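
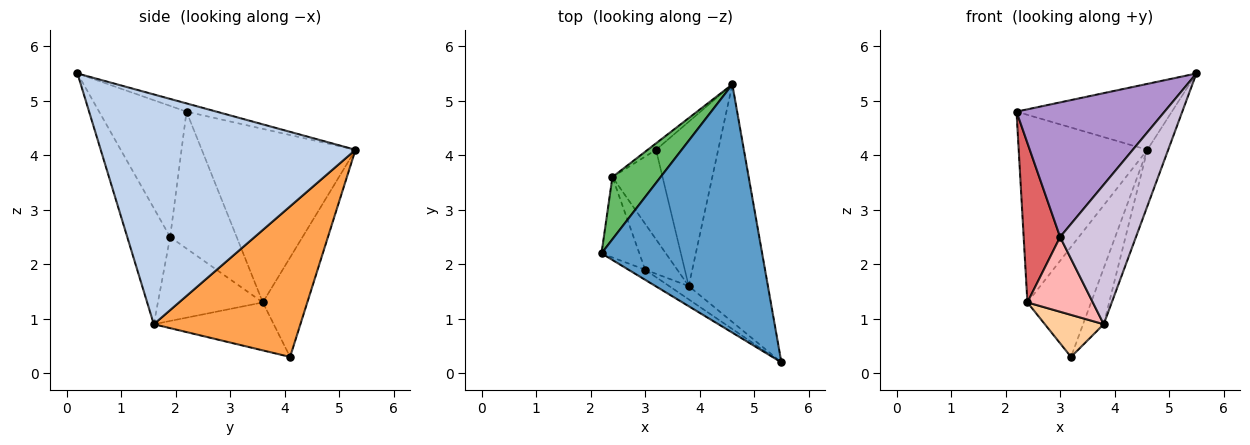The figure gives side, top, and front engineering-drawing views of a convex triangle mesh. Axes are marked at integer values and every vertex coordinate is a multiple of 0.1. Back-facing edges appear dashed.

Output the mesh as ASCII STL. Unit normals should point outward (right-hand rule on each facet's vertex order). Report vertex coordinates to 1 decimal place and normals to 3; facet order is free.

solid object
 facet normal -0.049 0.256 0.965
  outer loop
   vertex 4.6 5.3 4.1
   vertex 2.2 2.2 4.8
   vertex 5.5 0.2 5.5
  endloop
 endfacet
 facet normal 0.943 0.077 -0.325
  outer loop
   vertex 3.8 1.6 0.9
   vertex 4.6 5.3 4.1
   vertex 5.5 0.2 5.5
  endloop
 endfacet
 facet normal 0.917 0.129 -0.378
  outer loop
   vertex 3.8 1.6 0.9
   vertex 3.2 4.1 0.3
   vertex 4.6 5.3 4.1
  endloop
 endfacet
 facet normal -0.655 -0.321 -0.684
  outer loop
   vertex 2.4 3.6 1.3
   vertex 3.2 4.1 0.3
   vertex 3.8 1.6 0.9
  endloop
 endfacet
 facet normal -0.750 0.628 0.208
  outer loop
   vertex 2.4 3.6 1.3
   vertex 2.2 2.2 4.8
   vertex 4.6 5.3 4.1
  endloop
 endfacet
 facet normal -0.572 0.819 -0.048
  outer loop
   vertex 2.4 3.6 1.3
   vertex 4.6 5.3 4.1
   vertex 3.2 4.1 0.3
  endloop
 endfacet
 facet normal -0.852 -0.467 -0.236
  outer loop
   vertex 3.0 1.9 2.5
   vertex 2.2 2.2 4.8
   vertex 2.4 3.6 1.3
  endloop
 endfacet
 facet normal -0.807 -0.503 -0.309
  outer loop
   vertex 3.0 1.9 2.5
   vertex 2.4 3.6 1.3
   vertex 3.8 1.6 0.9
  endloop
 endfacet
 facet normal -0.507 -0.859 -0.064
  outer loop
   vertex 3.0 1.9 2.5
   vertex 5.5 0.2 5.5
   vertex 2.2 2.2 4.8
  endloop
 endfacet
 facet normal -0.491 -0.867 -0.083
  outer loop
   vertex 3.0 1.9 2.5
   vertex 3.8 1.6 0.9
   vertex 5.5 0.2 5.5
  endloop
 endfacet
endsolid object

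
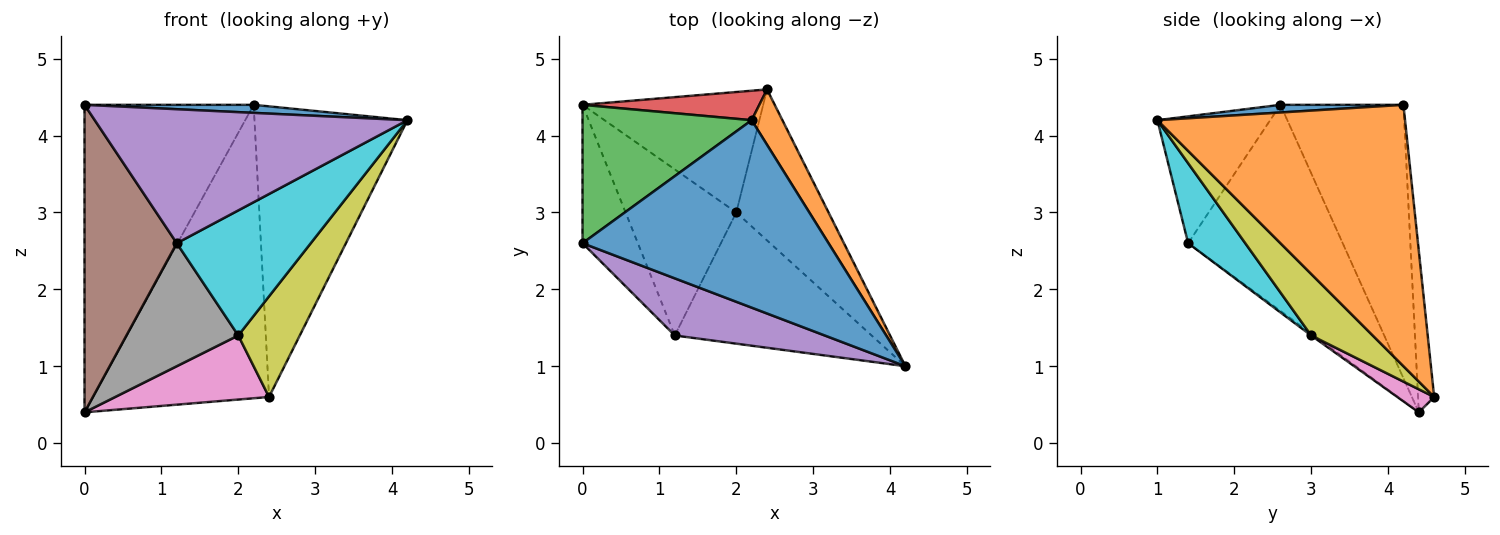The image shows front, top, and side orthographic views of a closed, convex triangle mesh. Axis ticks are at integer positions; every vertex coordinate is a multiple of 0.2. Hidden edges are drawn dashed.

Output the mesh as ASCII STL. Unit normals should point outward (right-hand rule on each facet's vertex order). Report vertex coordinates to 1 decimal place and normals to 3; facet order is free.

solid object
 facet normal 0.031 -0.043 0.999
  outer loop
   vertex 2.2 4.2 4.4
   vertex 0.0 2.6 4.4
   vertex 4.2 1.0 4.2
  endloop
 endfacet
 facet normal 0.847 0.523 0.100
  outer loop
   vertex 2.2 4.2 4.4
   vertex 4.2 1.0 4.2
   vertex 2.4 4.6 0.6
  endloop
 endfacet
 facet normal -0.553 0.760 0.342
  outer loop
   vertex 2.2 4.2 4.4
   vertex 0.0 4.4 0.4
   vertex 0.0 2.6 4.4
  endloop
 endfacet
 facet normal -0.091 0.991 0.100
  outer loop
   vertex 2.2 4.2 4.4
   vertex 2.4 4.6 0.6
   vertex 0.0 4.4 0.4
  endloop
 endfacet
 facet normal -0.315 -0.873 0.372
  outer loop
   vertex 1.2 1.4 2.6
   vertex 4.2 1.0 4.2
   vertex 0.0 2.6 4.4
  endloop
 endfacet
 facet normal -0.837 -0.499 -0.225
  outer loop
   vertex 1.2 1.4 2.6
   vertex 0.0 2.6 4.4
   vertex 0.0 4.4 0.4
  endloop
 endfacet
 facet normal 0.112 -0.467 -0.877
  outer loop
   vertex 2.0 3.0 1.4
   vertex 0.0 4.4 0.4
   vertex 2.4 4.6 0.6
  endloop
 endfacet
 facet normal -0.015 -0.595 -0.803
  outer loop
   vertex 2.0 3.0 1.4
   vertex 1.2 1.4 2.6
   vertex 0.0 4.4 0.4
  endloop
 endfacet
 facet normal 0.485 -0.485 -0.728
  outer loop
   vertex 2.0 3.0 1.4
   vertex 2.4 4.6 0.6
   vertex 4.2 1.0 4.2
  endloop
 endfacet
 facet normal 0.282 -0.662 -0.694
  outer loop
   vertex 2.0 3.0 1.4
   vertex 4.2 1.0 4.2
   vertex 1.2 1.4 2.6
  endloop
 endfacet
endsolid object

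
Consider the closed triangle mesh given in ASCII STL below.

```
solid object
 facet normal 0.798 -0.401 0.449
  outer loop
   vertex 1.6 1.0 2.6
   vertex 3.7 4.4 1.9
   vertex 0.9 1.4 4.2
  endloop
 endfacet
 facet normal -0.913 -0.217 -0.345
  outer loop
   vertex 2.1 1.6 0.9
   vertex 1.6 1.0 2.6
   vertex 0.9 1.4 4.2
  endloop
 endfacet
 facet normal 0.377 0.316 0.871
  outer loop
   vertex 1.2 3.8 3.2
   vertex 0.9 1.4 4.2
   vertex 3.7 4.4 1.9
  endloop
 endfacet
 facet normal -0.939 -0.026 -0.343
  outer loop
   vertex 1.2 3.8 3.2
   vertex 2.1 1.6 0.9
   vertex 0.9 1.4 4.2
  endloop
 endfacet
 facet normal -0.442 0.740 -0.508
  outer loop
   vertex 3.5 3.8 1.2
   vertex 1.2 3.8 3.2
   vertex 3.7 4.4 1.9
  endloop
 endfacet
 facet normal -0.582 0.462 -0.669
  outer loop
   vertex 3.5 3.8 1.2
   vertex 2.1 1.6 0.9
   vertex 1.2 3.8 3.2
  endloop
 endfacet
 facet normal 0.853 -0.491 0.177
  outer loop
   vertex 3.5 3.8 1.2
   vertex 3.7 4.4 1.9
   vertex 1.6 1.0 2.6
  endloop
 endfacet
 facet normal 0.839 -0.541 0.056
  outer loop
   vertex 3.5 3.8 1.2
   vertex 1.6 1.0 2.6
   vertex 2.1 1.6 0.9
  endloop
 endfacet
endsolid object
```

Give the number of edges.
12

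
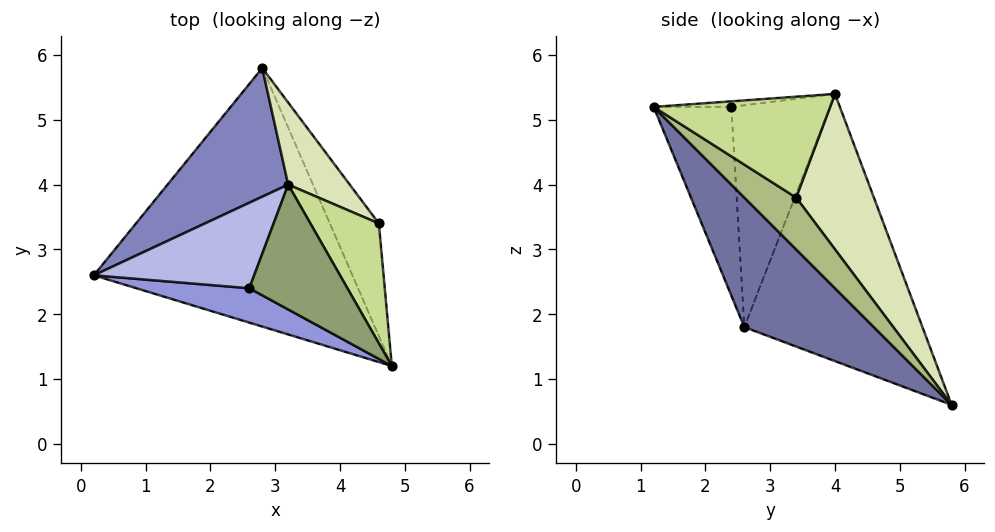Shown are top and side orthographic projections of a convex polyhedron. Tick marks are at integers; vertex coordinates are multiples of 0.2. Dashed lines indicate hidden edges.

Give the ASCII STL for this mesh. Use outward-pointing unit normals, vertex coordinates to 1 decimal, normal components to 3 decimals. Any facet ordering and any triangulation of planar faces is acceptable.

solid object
 facet normal 0.367 -0.573 -0.733
  outer loop
   vertex 2.8 5.8 0.6
   vertex 4.8 1.2 5.2
   vertex 0.2 2.6 1.8
  endloop
 endfacet
 facet normal -0.679 0.667 0.307
  outer loop
   vertex 3.2 4.0 5.4
   vertex 2.8 5.8 0.6
   vertex 0.2 2.6 1.8
  endloop
 endfacet
 facet normal -0.460 -0.844 0.275
  outer loop
   vertex 2.6 2.4 5.2
   vertex 0.2 2.6 1.8
   vertex 4.8 1.2 5.2
  endloop
 endfacet
 facet normal -0.790 0.225 0.571
  outer loop
   vertex 2.6 2.4 5.2
   vertex 3.2 4.0 5.4
   vertex 0.2 2.6 1.8
  endloop
 endfacet
 facet normal -0.056 -0.103 0.993
  outer loop
   vertex 2.6 2.4 5.2
   vertex 4.8 1.2 5.2
   vertex 3.2 4.0 5.4
  endloop
 endfacet
 facet normal 0.681 -0.348 -0.644
  outer loop
   vertex 4.6 3.4 3.8
   vertex 4.8 1.2 5.2
   vertex 2.8 5.8 0.6
  endloop
 endfacet
 facet normal 0.759 0.397 0.516
  outer loop
   vertex 4.6 3.4 3.8
   vertex 3.2 4.0 5.4
   vertex 4.8 1.2 5.2
  endloop
 endfacet
 facet normal 0.599 0.765 0.237
  outer loop
   vertex 4.6 3.4 3.8
   vertex 2.8 5.8 0.6
   vertex 3.2 4.0 5.4
  endloop
 endfacet
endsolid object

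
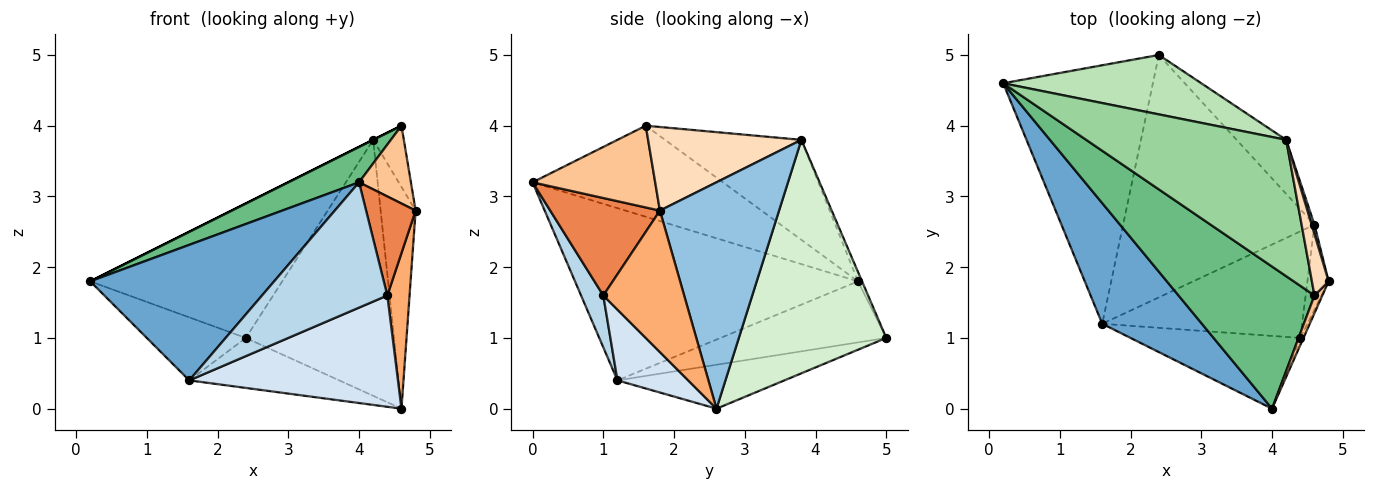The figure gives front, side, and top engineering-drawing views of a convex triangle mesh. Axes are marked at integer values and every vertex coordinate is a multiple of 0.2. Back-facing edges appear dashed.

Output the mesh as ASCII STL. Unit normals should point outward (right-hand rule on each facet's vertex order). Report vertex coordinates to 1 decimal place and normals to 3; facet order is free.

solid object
 facet normal -0.754 -0.490 0.436
  outer loop
   vertex 1.6 1.2 0.4
   vertex 4.0 0.0 3.2
   vertex 0.2 4.6 1.8
  endloop
 endfacet
 facet normal 0.959 0.282 0.012
  outer loop
   vertex 4.2 3.8 3.8
   vertex 4.8 1.8 2.8
   vertex 4.6 2.6 0.0
  endloop
 endfacet
 facet normal 0.152 -0.855 -0.496
  outer loop
   vertex 4.4 1.0 1.6
   vertex 4.0 0.0 3.2
   vertex 1.6 1.2 0.4
  endloop
 endfacet
 facet normal 0.238 -0.702 -0.672
  outer loop
   vertex 4.4 1.0 1.6
   vertex 1.6 1.2 0.4
   vertex 4.6 2.6 0.0
  endloop
 endfacet
 facet normal 0.911 -0.411 -0.029
  outer loop
   vertex 4.4 1.0 1.6
   vertex 4.8 1.8 2.8
   vertex 4.0 0.0 3.2
  endloop
 endfacet
 facet normal 0.954 -0.262 -0.143
  outer loop
   vertex 4.4 1.0 1.6
   vertex 4.6 2.6 0.0
   vertex 4.8 1.8 2.8
  endloop
 endfacet
 facet normal 0.917 -0.388 0.088
  outer loop
   vertex 4.6 1.6 4.0
   vertex 4.0 0.0 3.2
   vertex 4.8 1.8 2.8
  endloop
 endfacet
 facet normal 0.962 0.192 0.192
  outer loop
   vertex 4.6 1.6 4.0
   vertex 4.8 1.8 2.8
   vertex 4.2 3.8 3.8
  endloop
 endfacet
 facet normal -0.545 -0.202 0.814
  outer loop
   vertex 4.6 1.6 4.0
   vertex 0.2 4.6 1.8
   vertex 4.0 0.0 3.2
  endloop
 endfacet
 facet normal -0.447 0.000 0.894
  outer loop
   vertex 4.6 1.6 4.0
   vertex 4.2 3.8 3.8
   vertex 0.2 4.6 1.8
  endloop
 endfacet
 facet normal -0.019 0.914 0.404
  outer loop
   vertex 2.4 5.0 1.0
   vertex 0.2 4.6 1.8
   vertex 4.2 3.8 3.8
  endloop
 endfacet
 facet normal 0.698 0.701 -0.148
  outer loop
   vertex 2.4 5.0 1.0
   vertex 4.2 3.8 3.8
   vertex 4.6 2.6 0.0
  endloop
 endfacet
 facet normal -0.368 0.220 -0.903
  outer loop
   vertex 2.4 5.0 1.0
   vertex 1.6 1.2 0.4
   vertex 0.2 4.6 1.8
  endloop
 endfacet
 facet normal -0.219 0.197 -0.956
  outer loop
   vertex 2.4 5.0 1.0
   vertex 4.6 2.6 0.0
   vertex 1.6 1.2 0.4
  endloop
 endfacet
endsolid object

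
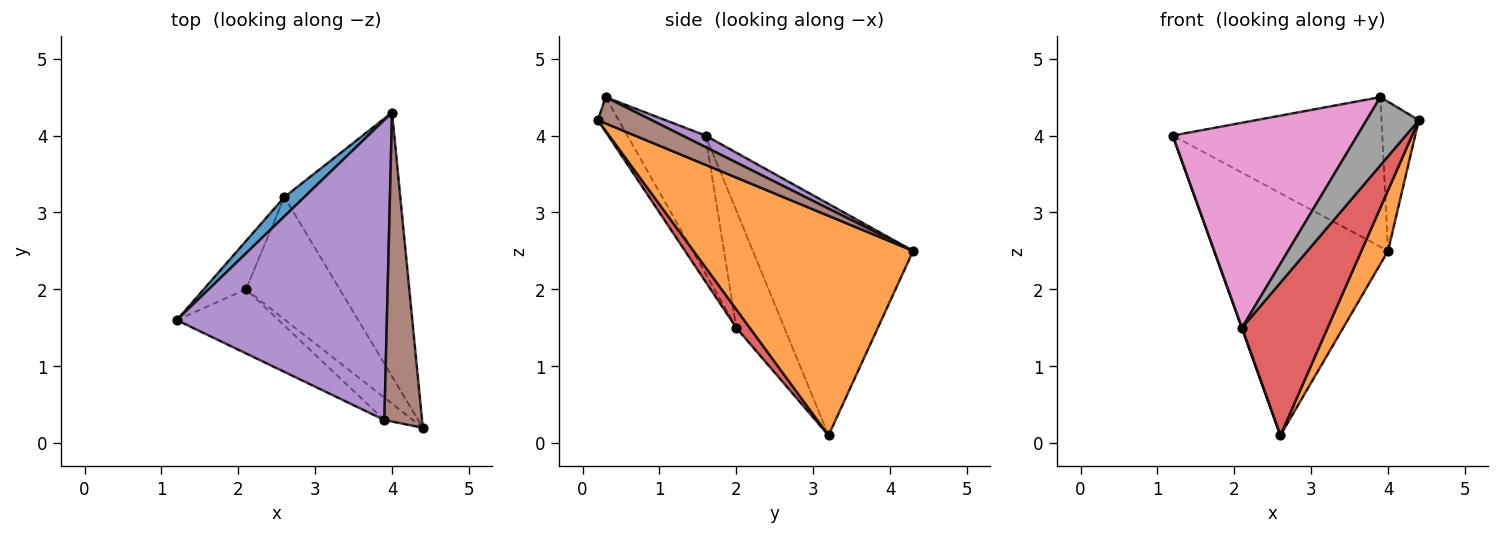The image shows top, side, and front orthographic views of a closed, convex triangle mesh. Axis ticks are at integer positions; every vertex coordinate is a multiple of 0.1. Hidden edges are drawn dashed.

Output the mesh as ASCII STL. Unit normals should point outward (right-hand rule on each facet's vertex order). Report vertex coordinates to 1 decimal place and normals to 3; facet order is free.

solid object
 facet normal -0.677 0.734 0.058
  outer loop
   vertex 2.6 3.2 0.1
   vertex 1.2 1.6 4.0
   vertex 4.0 4.3 2.5
  endloop
 endfacet
 facet normal 0.879 -0.107 -0.464
  outer loop
   vertex 2.6 3.2 0.1
   vertex 4.0 4.3 2.5
   vertex 4.4 0.2 4.2
  endloop
 endfacet
 facet normal -0.941 -0.004 -0.339
  outer loop
   vertex 2.1 2.0 1.5
   vertex 1.2 1.6 4.0
   vertex 2.6 3.2 0.1
  endloop
 endfacet
 facet normal 0.122 -0.775 -0.620
  outer loop
   vertex 2.1 2.0 1.5
   vertex 2.6 3.2 0.1
   vertex 4.4 0.2 4.2
  endloop
 endfacet
 facet normal 0.049 0.446 0.894
  outer loop
   vertex 3.9 0.3 4.5
   vertex 4.0 4.3 2.5
   vertex 1.2 1.6 4.0
  endloop
 endfacet
 facet normal 0.531 0.368 0.763
  outer loop
   vertex 3.9 0.3 4.5
   vertex 4.4 0.2 4.2
   vertex 4.0 4.3 2.5
  endloop
 endfacet
 facet normal -0.375 -0.885 -0.277
  outer loop
   vertex 3.9 0.3 4.5
   vertex 1.2 1.6 4.0
   vertex 2.1 2.0 1.5
  endloop
 endfacet
 facet normal -0.353 -0.889 -0.292
  outer loop
   vertex 3.9 0.3 4.5
   vertex 2.1 2.0 1.5
   vertex 4.4 0.2 4.2
  endloop
 endfacet
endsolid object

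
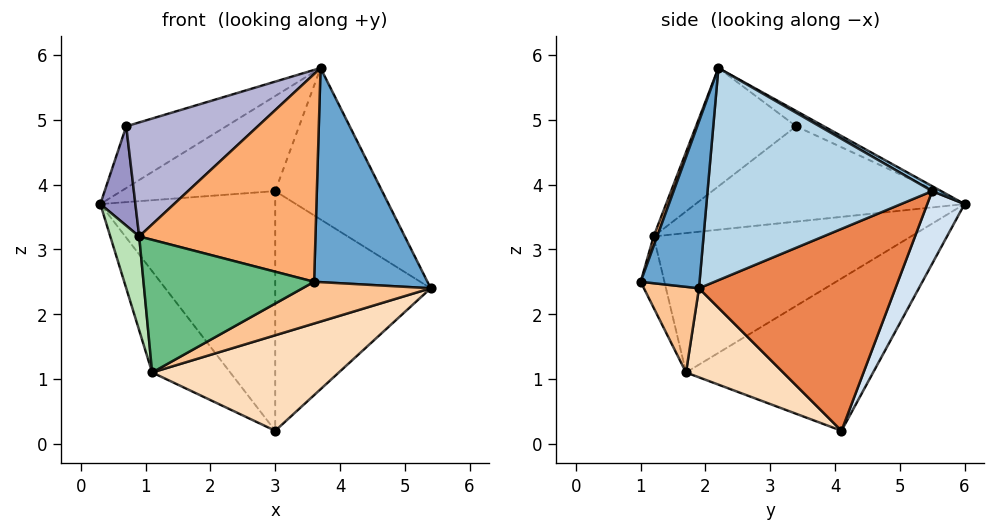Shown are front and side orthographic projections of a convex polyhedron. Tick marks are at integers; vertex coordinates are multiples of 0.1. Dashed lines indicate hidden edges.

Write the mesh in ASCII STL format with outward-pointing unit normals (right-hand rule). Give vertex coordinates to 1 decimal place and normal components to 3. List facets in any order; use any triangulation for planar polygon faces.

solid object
 facet normal 0.440 -0.848 0.295
  outer loop
   vertex 3.7 2.2 5.8
   vertex 3.6 1.0 2.5
   vertex 5.4 1.9 2.4
  endloop
 endfacet
 facet normal 0.029 0.503 0.864
  outer loop
   vertex 3.0 5.5 3.9
   vertex 0.3 6.0 3.7
   vertex 3.7 2.2 5.8
  endloop
 endfacet
 facet normal 0.834 0.397 0.382
  outer loop
   vertex 3.0 5.5 3.9
   vertex 3.7 2.2 5.8
   vertex 5.4 1.9 2.4
  endloop
 endfacet
 facet normal 0.196 0.917 -0.347
  outer loop
   vertex 3.0 5.5 3.9
   vertex 3.0 4.1 0.2
   vertex 0.3 6.0 3.7
  endloop
 endfacet
 facet normal 0.763 0.604 -0.229
  outer loop
   vertex 3.0 5.5 3.9
   vertex 5.4 1.9 2.4
   vertex 3.0 4.1 0.2
  endloop
 endfacet
 facet normal 0.019 -0.940 0.341
  outer loop
   vertex 0.9 1.2 3.2
   vertex 3.6 1.0 2.5
   vertex 3.7 2.2 5.8
  endloop
 endfacet
 facet normal 0.257 -0.599 -0.759
  outer loop
   vertex 1.1 1.7 1.1
   vertex 5.4 1.9 2.4
   vertex 3.6 1.0 2.5
  endloop
 endfacet
 facet normal 0.270 -0.518 -0.812
  outer loop
   vertex 1.1 1.7 1.1
   vertex 3.0 4.1 0.2
   vertex 5.4 1.9 2.4
  endloop
 endfacet
 facet normal -0.134 -0.961 -0.242
  outer loop
   vertex 1.1 1.7 1.1
   vertex 3.6 1.0 2.5
   vertex 0.9 1.2 3.2
  endloop
 endfacet
 facet normal -0.679 0.283 -0.677
  outer loop
   vertex 1.1 1.7 1.1
   vertex 0.3 6.0 3.7
   vertex 3.0 4.1 0.2
  endloop
 endfacet
 facet normal -0.987 -0.111 -0.120
  outer loop
   vertex 1.1 1.7 1.1
   vertex 0.9 1.2 3.2
   vertex 0.3 6.0 3.7
  endloop
 endfacet
 facet normal -0.112 0.402 0.909
  outer loop
   vertex 0.7 3.4 4.9
   vertex 3.7 2.2 5.8
   vertex 0.3 6.0 3.7
  endloop
 endfacet
 facet normal -0.990 -0.129 0.050
  outer loop
   vertex 0.7 3.4 4.9
   vertex 0.3 6.0 3.7
   vertex 0.9 1.2 3.2
  endloop
 endfacet
 facet normal -0.437 -0.574 0.692
  outer loop
   vertex 0.7 3.4 4.9
   vertex 0.9 1.2 3.2
   vertex 3.7 2.2 5.8
  endloop
 endfacet
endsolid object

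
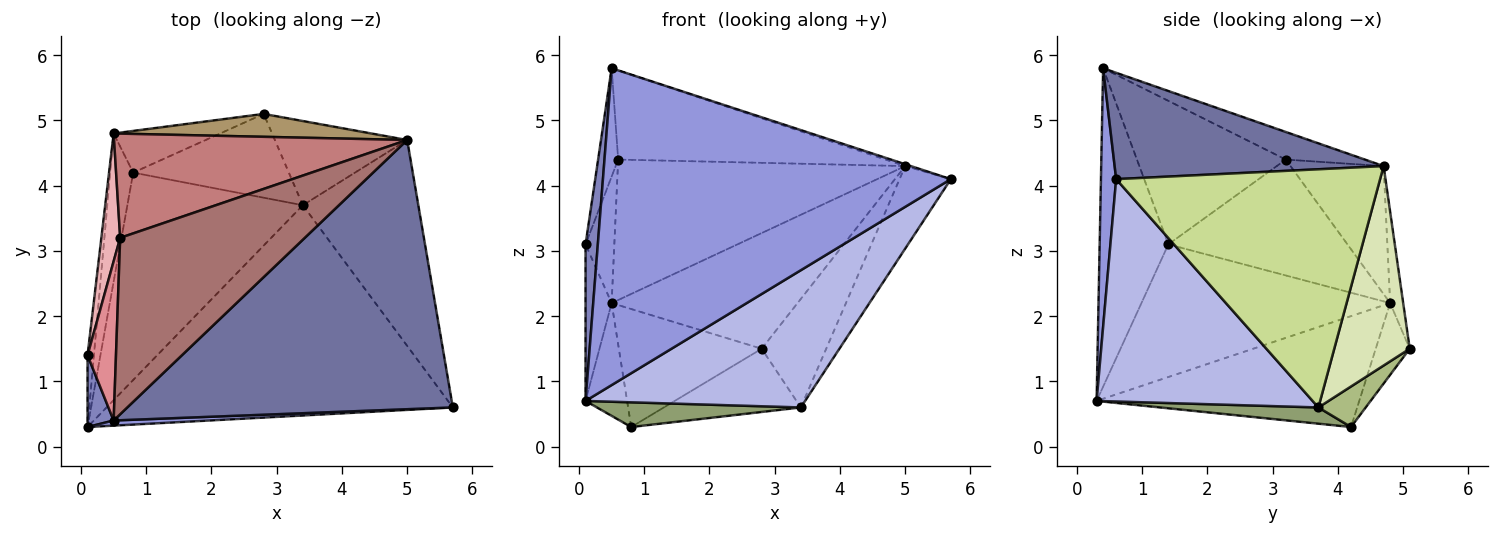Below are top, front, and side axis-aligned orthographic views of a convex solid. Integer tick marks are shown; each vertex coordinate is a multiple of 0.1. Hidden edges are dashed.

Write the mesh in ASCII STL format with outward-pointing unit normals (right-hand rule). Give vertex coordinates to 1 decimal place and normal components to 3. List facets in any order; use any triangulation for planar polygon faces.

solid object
 facet normal 0.311 0.007 0.951
  outer loop
   vertex 0.5 0.4 5.8
   vertex 5.7 0.6 4.1
   vertex 5.0 4.7 4.3
  endloop
 endfacet
 facet normal -0.981 -0.175 0.080
  outer loop
   vertex 0.5 0.4 5.8
   vertex 0.1 1.4 3.1
   vertex 0.1 0.3 0.7
  endloop
 endfacet
 facet normal 0.044 -0.999 0.016
  outer loop
   vertex 0.5 0.4 5.8
   vertex 0.1 0.3 0.7
   vertex 5.7 0.6 4.1
  endloop
 endfacet
 facet normal 0.474 -0.481 -0.738
  outer loop
   vertex 3.4 3.7 0.6
   vertex 5.7 0.6 4.1
   vertex 0.1 0.3 0.7
  endloop
 endfacet
 facet normal 0.091 -0.118 -0.989
  outer loop
   vertex 3.4 3.7 0.6
   vertex 0.1 0.3 0.7
   vertex 0.8 4.2 0.3
  endloop
 endfacet
 facet normal 0.204 0.590 -0.782
  outer loop
   vertex 3.4 3.7 0.6
   vertex 0.8 4.2 0.3
   vertex 2.8 5.1 1.5
  endloop
 endfacet
 facet normal 0.886 0.172 -0.430
  outer loop
   vertex 3.4 3.7 0.6
   vertex 5.0 4.7 4.3
   vertex 5.7 0.6 4.1
  endloop
 endfacet
 facet normal 0.679 0.580 -0.450
  outer loop
   vertex 3.4 3.7 0.6
   vertex 2.8 5.1 1.5
   vertex 5.0 4.7 4.3
  endloop
 endfacet
 facet normal -0.069 0.979 0.194
  outer loop
   vertex 0.5 4.8 2.2
   vertex 5.0 4.7 4.3
   vertex 2.8 5.1 1.5
  endloop
 endfacet
 facet normal -0.219 0.920 -0.325
  outer loop
   vertex 0.5 4.8 2.2
   vertex 2.8 5.1 1.5
   vertex 0.8 4.2 0.3
  endloop
 endfacet
 facet normal -0.993 0.104 -0.048
  outer loop
   vertex 0.5 4.8 2.2
   vertex 0.1 0.3 0.7
   vertex 0.1 1.4 3.1
  endloop
 endfacet
 facet normal -0.968 0.153 -0.201
  outer loop
   vertex 0.5 4.8 2.2
   vertex 0.8 4.2 0.3
   vertex 0.1 0.3 0.7
  endloop
 endfacet
 facet normal -0.132 0.447 0.885
  outer loop
   vertex 0.6 3.2 4.4
   vertex 0.5 0.4 5.8
   vertex 5.0 4.7 4.3
  endloop
 endfacet
 facet normal -0.252 0.777 0.577
  outer loop
   vertex 0.6 3.2 4.4
   vertex 5.0 4.7 4.3
   vertex 0.5 4.8 2.2
  endloop
 endfacet
 facet normal -0.972 0.131 0.193
  outer loop
   vertex 0.6 3.2 4.4
   vertex 0.1 1.4 3.1
   vertex 0.5 0.4 5.8
  endloop
 endfacet
 facet normal -0.975 0.157 0.158
  outer loop
   vertex 0.6 3.2 4.4
   vertex 0.5 4.8 2.2
   vertex 0.1 1.4 3.1
  endloop
 endfacet
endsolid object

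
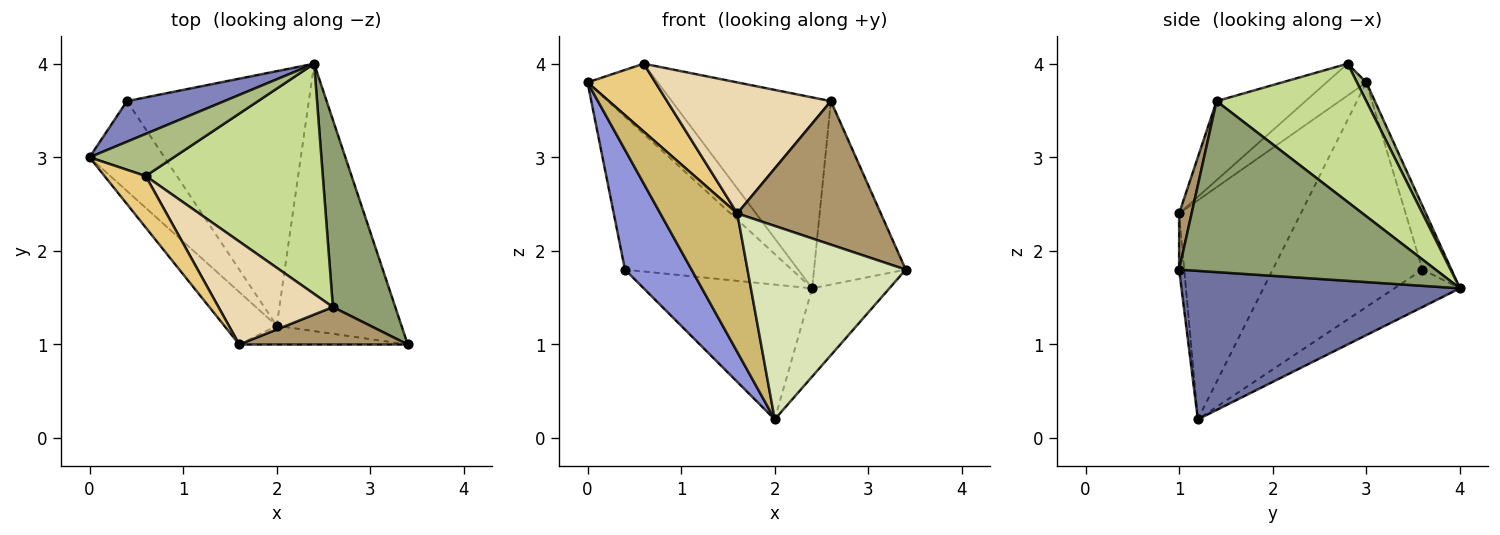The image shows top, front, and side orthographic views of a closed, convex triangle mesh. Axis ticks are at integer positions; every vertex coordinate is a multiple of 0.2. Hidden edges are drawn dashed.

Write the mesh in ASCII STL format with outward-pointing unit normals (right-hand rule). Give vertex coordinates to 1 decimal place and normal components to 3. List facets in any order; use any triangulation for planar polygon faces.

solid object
 facet normal 0.749 0.208 -0.629
  outer loop
   vertex 2.0 1.2 0.2
   vertex 2.4 4.0 1.6
   vertex 3.4 1.0 1.8
  endloop
 endfacet
 facet normal -0.165 0.953 0.253
  outer loop
   vertex 0.4 3.6 1.8
   vertex 0.0 3.0 3.8
   vertex 2.4 4.0 1.6
  endloop
 endfacet
 facet normal -0.874 -0.389 -0.291
  outer loop
   vertex 0.4 3.6 1.8
   vertex 2.0 1.2 0.2
   vertex 0.0 3.0 3.8
  endloop
 endfacet
 facet normal -0.179 0.460 -0.870
  outer loop
   vertex 0.4 3.6 1.8
   vertex 2.4 4.0 1.6
   vertex 2.0 1.2 0.2
  endloop
 endfacet
 facet normal 0.890 0.318 0.325
  outer loop
   vertex 2.6 1.4 3.6
   vertex 3.4 1.0 1.8
   vertex 2.4 4.0 1.6
  endloop
 endfacet
 facet normal 0.114 0.852 0.511
  outer loop
   vertex 0.6 2.8 4.0
   vertex 2.4 4.0 1.6
   vertex 0.0 3.0 3.8
  endloop
 endfacet
 facet normal 0.515 0.547 0.660
  outer loop
   vertex 0.6 2.8 4.0
   vertex 2.6 1.4 3.6
   vertex 2.4 4.0 1.6
  endloop
 endfacet
 facet normal -0.032 -0.995 -0.096
  outer loop
   vertex 1.6 1.0 2.4
   vertex 2.0 1.2 0.2
   vertex 3.4 1.0 1.8
  endloop
 endfacet
 facet normal 0.084 -0.964 0.252
  outer loop
   vertex 1.6 1.0 2.4
   vertex 3.4 1.0 1.8
   vertex 2.6 1.4 3.6
  endloop
 endfacet
 facet normal -0.828 -0.524 -0.198
  outer loop
   vertex 1.6 1.0 2.4
   vertex 0.0 3.0 3.8
   vertex 2.0 1.2 0.2
  endloop
 endfacet
 facet normal -0.423 -0.722 0.548
  outer loop
   vertex 1.6 1.0 2.4
   vertex 0.6 2.8 4.0
   vertex 0.0 3.0 3.8
  endloop
 endfacet
 facet normal -0.393 -0.723 0.568
  outer loop
   vertex 1.6 1.0 2.4
   vertex 2.6 1.4 3.6
   vertex 0.6 2.8 4.0
  endloop
 endfacet
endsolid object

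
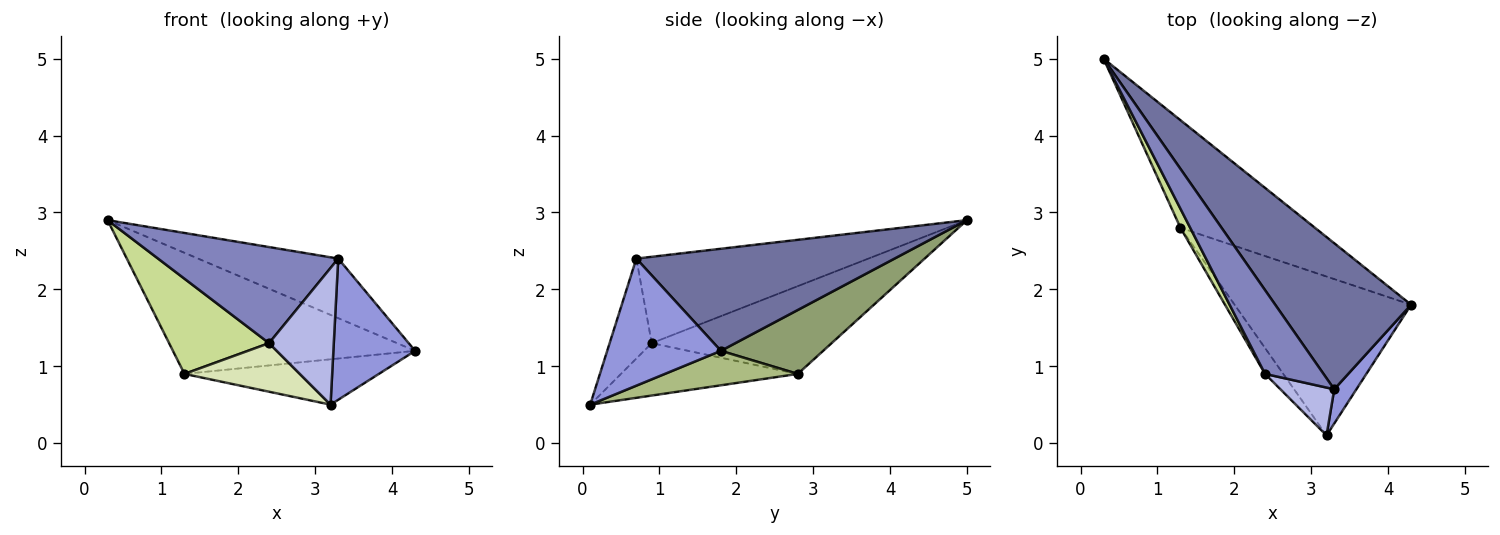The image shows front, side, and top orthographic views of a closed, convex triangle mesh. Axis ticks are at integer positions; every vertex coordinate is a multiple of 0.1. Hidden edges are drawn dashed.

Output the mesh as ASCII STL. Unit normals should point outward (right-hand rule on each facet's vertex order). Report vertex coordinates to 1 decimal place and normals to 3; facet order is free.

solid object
 facet normal 0.571 0.310 0.760
  outer loop
   vertex 3.3 0.7 2.4
   vertex 4.3 1.8 1.2
   vertex 0.3 5.0 2.9
  endloop
 endfacet
 facet normal -0.697 -0.541 0.472
  outer loop
   vertex 3.3 0.7 2.4
   vertex 0.3 5.0 2.9
   vertex 2.4 0.9 1.3
  endloop
 endfacet
 facet normal 0.804 -0.578 0.140
  outer loop
   vertex 3.3 0.7 2.4
   vertex 3.2 0.1 0.5
   vertex 4.3 1.8 1.2
  endloop
 endfacet
 facet normal -0.523 -0.805 0.282
  outer loop
   vertex 3.3 0.7 2.4
   vertex 2.4 0.9 1.3
   vertex 3.2 0.1 0.5
  endloop
 endfacet
 facet normal 0.301 0.713 -0.634
  outer loop
   vertex 1.3 2.8 0.9
   vertex 0.3 5.0 2.9
   vertex 4.3 1.8 1.2
  endloop
 endfacet
 facet normal 0.184 0.270 -0.945
  outer loop
   vertex 1.3 2.8 0.9
   vertex 4.3 1.8 1.2
   vertex 3.2 0.1 0.5
  endloop
 endfacet
 facet normal -0.870 -0.483 0.097
  outer loop
   vertex 1.3 2.8 0.9
   vertex 2.4 0.9 1.3
   vertex 0.3 5.0 2.9
  endloop
 endfacet
 facet normal -0.804 -0.524 -0.280
  outer loop
   vertex 1.3 2.8 0.9
   vertex 3.2 0.1 0.5
   vertex 2.4 0.9 1.3
  endloop
 endfacet
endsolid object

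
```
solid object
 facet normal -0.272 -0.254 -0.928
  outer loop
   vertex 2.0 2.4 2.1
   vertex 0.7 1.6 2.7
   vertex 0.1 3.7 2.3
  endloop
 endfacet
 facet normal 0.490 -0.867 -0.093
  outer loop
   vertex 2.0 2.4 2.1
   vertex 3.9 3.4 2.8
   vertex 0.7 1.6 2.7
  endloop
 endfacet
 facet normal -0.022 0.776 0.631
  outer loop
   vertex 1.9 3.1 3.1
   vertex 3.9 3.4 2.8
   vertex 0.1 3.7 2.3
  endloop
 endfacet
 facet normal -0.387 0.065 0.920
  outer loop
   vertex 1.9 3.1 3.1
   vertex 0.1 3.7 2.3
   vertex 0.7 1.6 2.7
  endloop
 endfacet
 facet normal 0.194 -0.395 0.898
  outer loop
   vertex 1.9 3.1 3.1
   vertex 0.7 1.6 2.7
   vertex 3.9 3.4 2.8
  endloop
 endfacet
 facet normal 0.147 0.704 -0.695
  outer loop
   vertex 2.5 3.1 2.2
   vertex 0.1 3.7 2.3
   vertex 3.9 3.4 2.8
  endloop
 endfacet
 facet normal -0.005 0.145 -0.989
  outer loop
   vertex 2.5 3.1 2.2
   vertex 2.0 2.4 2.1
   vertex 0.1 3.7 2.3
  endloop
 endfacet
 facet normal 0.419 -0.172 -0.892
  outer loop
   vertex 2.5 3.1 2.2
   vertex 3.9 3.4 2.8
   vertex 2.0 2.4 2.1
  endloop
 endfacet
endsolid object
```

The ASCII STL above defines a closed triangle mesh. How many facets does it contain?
8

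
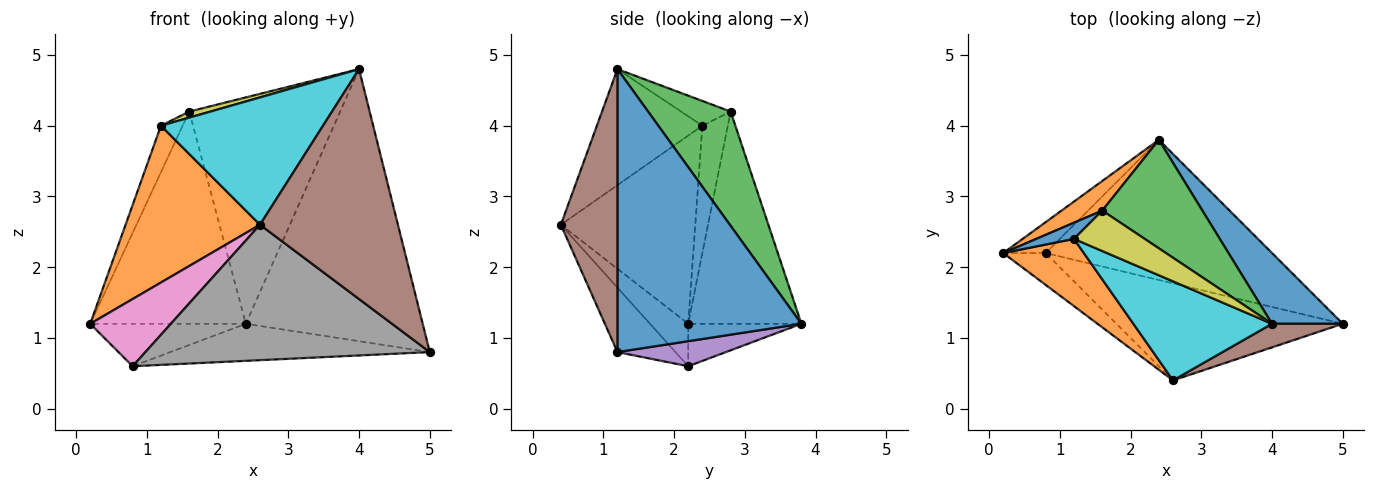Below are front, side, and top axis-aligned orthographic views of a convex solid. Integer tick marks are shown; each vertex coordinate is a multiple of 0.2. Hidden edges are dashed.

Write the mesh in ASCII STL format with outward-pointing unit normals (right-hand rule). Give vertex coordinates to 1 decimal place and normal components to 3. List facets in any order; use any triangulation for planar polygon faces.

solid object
 facet normal 0.709 0.682 0.177
  outer loop
   vertex 4.0 1.2 4.8
   vertex 5.0 1.2 0.8
   vertex 2.4 3.8 1.2
  endloop
 endfacet
 facet normal -0.584 0.804 0.112
  outer loop
   vertex 1.6 2.8 4.2
   vertex 2.4 3.8 1.2
   vertex 0.2 2.2 1.2
  endloop
 endfacet
 facet normal 0.442 0.809 0.388
  outer loop
   vertex 1.6 2.8 4.2
   vertex 4.0 1.2 4.8
   vertex 2.4 3.8 1.2
  endloop
 endfacet
 facet normal -0.507 0.697 -0.507
  outer loop
   vertex 0.8 2.2 0.6
   vertex 0.2 2.2 1.2
   vertex 2.4 3.8 1.2
  endloop
 endfacet
 facet normal 0.106 0.254 -0.961
  outer loop
   vertex 0.8 2.2 0.6
   vertex 2.4 3.8 1.2
   vertex 5.0 1.2 0.8
  endloop
 endfacet
 facet normal 0.378 -0.921 0.094
  outer loop
   vertex 2.6 0.4 2.6
   vertex 5.0 1.2 0.8
   vertex 4.0 1.2 4.8
  endloop
 endfacet
 facet normal -0.394 -0.831 -0.394
  outer loop
   vertex 2.6 0.4 2.6
   vertex 0.2 2.2 1.2
   vertex 0.8 2.2 0.6
  endloop
 endfacet
 facet normal -0.164 -0.802 -0.575
  outer loop
   vertex 2.6 0.4 2.6
   vertex 0.8 2.2 0.6
   vertex 5.0 1.2 0.8
  endloop
 endfacet
 facet normal -0.327 -0.140 0.935
  outer loop
   vertex 1.2 2.4 4.0
   vertex 4.0 1.2 4.8
   vertex 1.6 2.8 4.2
  endloop
 endfacet
 facet normal -0.457 -0.702 0.546
  outer loop
   vertex 1.2 2.4 4.0
   vertex 2.6 0.4 2.6
   vertex 4.0 1.2 4.8
  endloop
 endfacet
 facet normal -0.743 0.633 0.220
  outer loop
   vertex 1.2 2.4 4.0
   vertex 1.6 2.8 4.2
   vertex 0.2 2.2 1.2
  endloop
 endfacet
 facet normal -0.677 -0.677 0.290
  outer loop
   vertex 1.2 2.4 4.0
   vertex 0.2 2.2 1.2
   vertex 2.6 0.4 2.6
  endloop
 endfacet
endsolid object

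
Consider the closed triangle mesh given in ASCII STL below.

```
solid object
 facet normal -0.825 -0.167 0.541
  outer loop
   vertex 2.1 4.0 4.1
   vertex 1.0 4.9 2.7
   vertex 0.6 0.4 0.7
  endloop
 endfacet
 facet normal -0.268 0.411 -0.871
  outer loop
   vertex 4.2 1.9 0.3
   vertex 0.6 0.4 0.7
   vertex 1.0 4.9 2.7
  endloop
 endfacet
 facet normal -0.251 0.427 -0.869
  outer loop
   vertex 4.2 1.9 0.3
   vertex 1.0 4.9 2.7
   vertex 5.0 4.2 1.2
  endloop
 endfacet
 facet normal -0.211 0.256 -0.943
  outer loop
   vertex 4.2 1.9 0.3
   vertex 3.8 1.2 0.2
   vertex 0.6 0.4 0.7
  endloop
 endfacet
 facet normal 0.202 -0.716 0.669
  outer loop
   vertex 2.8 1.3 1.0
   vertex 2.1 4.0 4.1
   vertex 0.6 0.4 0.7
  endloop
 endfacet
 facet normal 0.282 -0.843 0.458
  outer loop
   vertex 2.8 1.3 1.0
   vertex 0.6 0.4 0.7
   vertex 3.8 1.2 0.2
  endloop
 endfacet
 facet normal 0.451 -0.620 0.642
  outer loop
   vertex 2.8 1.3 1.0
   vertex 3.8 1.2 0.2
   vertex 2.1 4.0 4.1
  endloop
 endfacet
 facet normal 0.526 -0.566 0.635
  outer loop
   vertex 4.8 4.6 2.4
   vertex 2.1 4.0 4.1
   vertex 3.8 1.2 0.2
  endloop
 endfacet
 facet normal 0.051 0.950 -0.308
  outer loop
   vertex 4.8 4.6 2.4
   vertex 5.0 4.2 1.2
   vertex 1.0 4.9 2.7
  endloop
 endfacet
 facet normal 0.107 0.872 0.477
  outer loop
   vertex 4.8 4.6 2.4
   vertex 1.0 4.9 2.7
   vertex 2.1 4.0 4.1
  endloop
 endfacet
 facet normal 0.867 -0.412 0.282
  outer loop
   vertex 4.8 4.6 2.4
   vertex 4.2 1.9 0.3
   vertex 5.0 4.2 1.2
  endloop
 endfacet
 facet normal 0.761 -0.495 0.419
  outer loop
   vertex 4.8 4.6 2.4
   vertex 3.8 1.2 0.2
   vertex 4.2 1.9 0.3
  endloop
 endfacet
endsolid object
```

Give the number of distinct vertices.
8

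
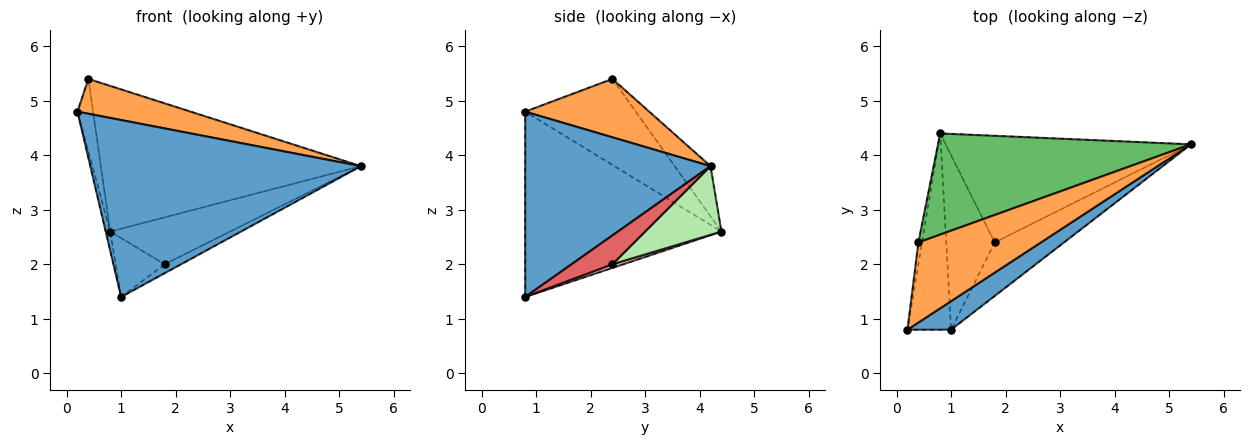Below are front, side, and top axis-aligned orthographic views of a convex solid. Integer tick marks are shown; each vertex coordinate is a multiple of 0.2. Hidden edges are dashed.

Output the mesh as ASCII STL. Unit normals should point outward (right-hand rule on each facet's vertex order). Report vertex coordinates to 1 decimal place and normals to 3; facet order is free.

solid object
 facet normal 0.560 -0.818 0.132
  outer loop
   vertex 1.0 0.8 1.4
   vertex 5.4 4.2 3.8
   vertex 0.2 0.8 4.8
  endloop
 endfacet
 facet normal -0.973 0.022 -0.229
  outer loop
   vertex 1.0 0.8 1.4
   vertex 0.2 0.8 4.8
   vertex 0.8 4.4 2.6
  endloop
 endfacet
 facet normal 0.400 -0.365 0.840
  outer loop
   vertex 0.4 2.4 5.4
   vertex 0.2 0.8 4.8
   vertex 5.4 4.2 3.8
  endloop
 endfacet
 facet normal -0.989 0.139 -0.042
  outer loop
   vertex 0.4 2.4 5.4
   vertex 0.8 4.4 2.6
   vertex 0.2 0.8 4.8
  endloop
 endfacet
 facet normal -0.112 0.816 0.567
  outer loop
   vertex 0.4 2.4 5.4
   vertex 5.4 4.2 3.8
   vertex 0.8 4.4 2.6
  endloop
 endfacet
 facet normal 0.248 0.390 -0.887
  outer loop
   vertex 1.8 2.4 2.0
   vertex 0.8 4.4 2.6
   vertex 5.4 4.2 3.8
  endloop
 endfacet
 facet normal 0.380 0.152 -0.912
  outer loop
   vertex 1.8 2.4 2.0
   vertex 5.4 4.2 3.8
   vertex 1.0 0.8 1.4
  endloop
 endfacet
 facet normal 0.071 0.319 -0.945
  outer loop
   vertex 1.8 2.4 2.0
   vertex 1.0 0.8 1.4
   vertex 0.8 4.4 2.6
  endloop
 endfacet
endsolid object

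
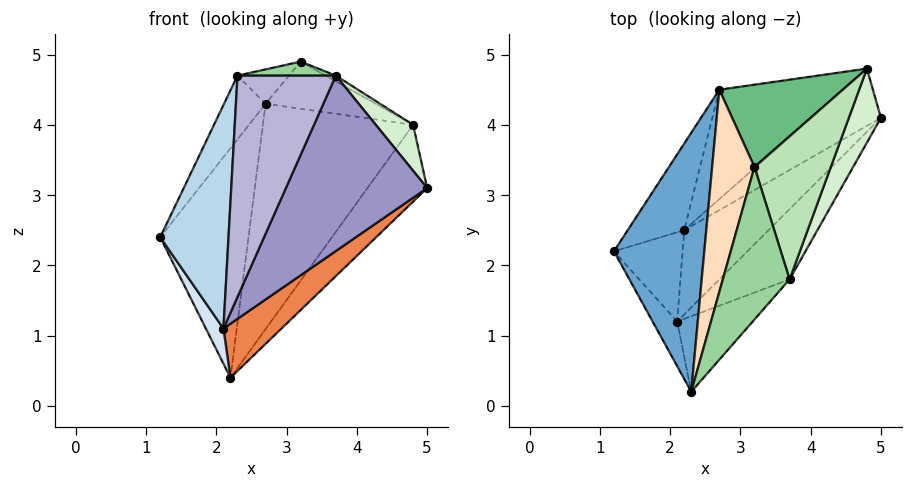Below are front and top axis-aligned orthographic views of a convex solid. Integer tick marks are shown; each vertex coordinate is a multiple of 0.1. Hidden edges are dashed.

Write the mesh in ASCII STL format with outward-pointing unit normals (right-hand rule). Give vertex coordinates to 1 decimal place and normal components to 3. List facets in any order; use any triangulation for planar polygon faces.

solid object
 facet normal -0.847 0.127 0.516
  outer loop
   vertex 2.7 4.5 4.3
   vertex 1.2 2.2 2.4
   vertex 2.3 0.2 4.7
  endloop
 endfacet
 facet normal -0.702 0.666 -0.251
  outer loop
   vertex 2.7 4.5 4.3
   vertex 2.2 2.5 0.4
   vertex 1.2 2.2 2.4
  endloop
 endfacet
 facet normal -0.808 -0.577 -0.115
  outer loop
   vertex 2.1 1.2 1.1
   vertex 2.3 0.2 4.7
   vertex 1.2 2.2 2.4
  endloop
 endfacet
 facet normal -0.868 -0.182 -0.461
  outer loop
   vertex 2.1 1.2 1.1
   vertex 1.2 2.2 2.4
   vertex 2.2 2.5 0.4
  endloop
 endfacet
 facet normal 0.746 -0.359 -0.561
  outer loop
   vertex 2.1 1.2 1.1
   vertex 2.2 2.5 0.4
   vertex 5.0 4.1 3.1
  endloop
 endfacet
 facet normal 0.117 0.796 -0.593
  outer loop
   vertex 4.8 4.8 4.0
   vertex 5.0 4.1 3.1
   vertex 2.2 2.5 0.4
  endloop
 endfacet
 facet normal -0.188 0.884 -0.429
  outer loop
   vertex 4.8 4.8 4.0
   vertex 2.2 2.5 0.4
   vertex 2.7 4.5 4.3
  endloop
 endfacet
 facet normal -0.632 0.130 0.764
  outer loop
   vertex 3.2 3.4 4.9
   vertex 2.7 4.5 4.3
   vertex 2.3 0.2 4.7
  endloop
 endfacet
 facet normal 0.053 0.497 0.866
  outer loop
   vertex 3.2 3.4 4.9
   vertex 4.8 4.8 4.0
   vertex 2.7 4.5 4.3
  endloop
 endfacet
 facet normal 0.104 -0.091 0.990
  outer loop
   vertex 3.7 1.8 4.7
   vertex 3.2 3.4 4.9
   vertex 2.3 0.2 4.7
  endloop
 endfacet
 facet normal 0.466 0.035 0.884
  outer loop
   vertex 3.7 1.8 4.7
   vertex 4.8 4.8 4.0
   vertex 3.2 3.4 4.9
  endloop
 endfacet
 facet normal 0.892 -0.238 0.383
  outer loop
   vertex 3.7 1.8 4.7
   vertex 5.0 4.1 3.1
   vertex 4.8 4.8 4.0
  endloop
 endfacet
 facet normal 0.764 -0.599 -0.240
  outer loop
   vertex 3.7 1.8 4.7
   vertex 2.1 1.2 1.1
   vertex 5.0 4.1 3.1
  endloop
 endfacet
 facet normal 0.734 -0.642 -0.219
  outer loop
   vertex 3.7 1.8 4.7
   vertex 2.3 0.2 4.7
   vertex 2.1 1.2 1.1
  endloop
 endfacet
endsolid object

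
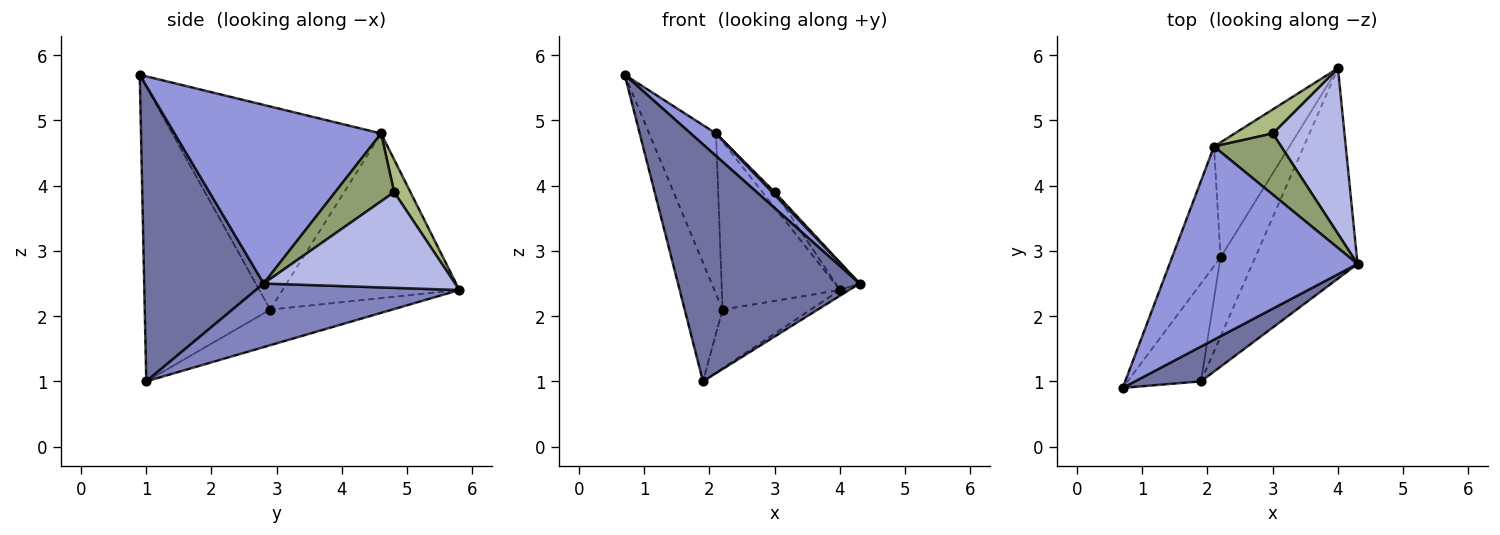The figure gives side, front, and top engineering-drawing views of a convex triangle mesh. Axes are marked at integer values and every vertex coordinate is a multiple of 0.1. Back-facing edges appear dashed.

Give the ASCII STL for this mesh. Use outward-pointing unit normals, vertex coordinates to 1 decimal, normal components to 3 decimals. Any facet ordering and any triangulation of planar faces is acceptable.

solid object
 facet normal 0.546 -0.829 0.122
  outer loop
   vertex 1.9 1.0 1.0
   vertex 4.3 2.8 2.5
   vertex 0.7 0.9 5.7
  endloop
 endfacet
 facet normal 0.517 0.023 -0.856
  outer loop
   vertex 1.9 1.0 1.0
   vertex 4.0 5.8 2.4
   vertex 4.3 2.8 2.5
  endloop
 endfacet
 facet normal 0.686 -0.084 0.722
  outer loop
   vertex 2.1 4.6 4.8
   vertex 0.7 0.9 5.7
   vertex 4.3 2.8 2.5
  endloop
 endfacet
 facet normal 0.796 0.100 0.597
  outer loop
   vertex 3.0 4.8 3.9
   vertex 4.3 2.8 2.5
   vertex 4.0 5.8 2.4
  endloop
 endfacet
 facet normal 0.710 -0.031 0.703
  outer loop
   vertex 3.0 4.8 3.9
   vertex 2.1 4.6 4.8
   vertex 4.3 2.8 2.5
  endloop
 endfacet
 facet normal 0.585 0.439 0.682
  outer loop
   vertex 3.0 4.8 3.9
   vertex 4.0 5.8 2.4
   vertex 2.1 4.6 4.8
  endloop
 endfacet
 facet normal -0.637 0.459 -0.620
  outer loop
   vertex 2.2 2.9 2.1
   vertex 4.0 5.8 2.4
   vertex 1.9 1.0 1.0
  endloop
 endfacet
 facet normal -0.777 0.519 -0.356
  outer loop
   vertex 2.2 2.9 2.1
   vertex 2.1 4.6 4.8
   vertex 4.0 5.8 2.4
  endloop
 endfacet
 facet normal -0.931 0.281 -0.232
  outer loop
   vertex 2.2 2.9 2.1
   vertex 1.9 1.0 1.0
   vertex 0.7 0.9 5.7
  endloop
 endfacet
 facet normal -0.929 0.297 -0.222
  outer loop
   vertex 2.2 2.9 2.1
   vertex 0.7 0.9 5.7
   vertex 2.1 4.6 4.8
  endloop
 endfacet
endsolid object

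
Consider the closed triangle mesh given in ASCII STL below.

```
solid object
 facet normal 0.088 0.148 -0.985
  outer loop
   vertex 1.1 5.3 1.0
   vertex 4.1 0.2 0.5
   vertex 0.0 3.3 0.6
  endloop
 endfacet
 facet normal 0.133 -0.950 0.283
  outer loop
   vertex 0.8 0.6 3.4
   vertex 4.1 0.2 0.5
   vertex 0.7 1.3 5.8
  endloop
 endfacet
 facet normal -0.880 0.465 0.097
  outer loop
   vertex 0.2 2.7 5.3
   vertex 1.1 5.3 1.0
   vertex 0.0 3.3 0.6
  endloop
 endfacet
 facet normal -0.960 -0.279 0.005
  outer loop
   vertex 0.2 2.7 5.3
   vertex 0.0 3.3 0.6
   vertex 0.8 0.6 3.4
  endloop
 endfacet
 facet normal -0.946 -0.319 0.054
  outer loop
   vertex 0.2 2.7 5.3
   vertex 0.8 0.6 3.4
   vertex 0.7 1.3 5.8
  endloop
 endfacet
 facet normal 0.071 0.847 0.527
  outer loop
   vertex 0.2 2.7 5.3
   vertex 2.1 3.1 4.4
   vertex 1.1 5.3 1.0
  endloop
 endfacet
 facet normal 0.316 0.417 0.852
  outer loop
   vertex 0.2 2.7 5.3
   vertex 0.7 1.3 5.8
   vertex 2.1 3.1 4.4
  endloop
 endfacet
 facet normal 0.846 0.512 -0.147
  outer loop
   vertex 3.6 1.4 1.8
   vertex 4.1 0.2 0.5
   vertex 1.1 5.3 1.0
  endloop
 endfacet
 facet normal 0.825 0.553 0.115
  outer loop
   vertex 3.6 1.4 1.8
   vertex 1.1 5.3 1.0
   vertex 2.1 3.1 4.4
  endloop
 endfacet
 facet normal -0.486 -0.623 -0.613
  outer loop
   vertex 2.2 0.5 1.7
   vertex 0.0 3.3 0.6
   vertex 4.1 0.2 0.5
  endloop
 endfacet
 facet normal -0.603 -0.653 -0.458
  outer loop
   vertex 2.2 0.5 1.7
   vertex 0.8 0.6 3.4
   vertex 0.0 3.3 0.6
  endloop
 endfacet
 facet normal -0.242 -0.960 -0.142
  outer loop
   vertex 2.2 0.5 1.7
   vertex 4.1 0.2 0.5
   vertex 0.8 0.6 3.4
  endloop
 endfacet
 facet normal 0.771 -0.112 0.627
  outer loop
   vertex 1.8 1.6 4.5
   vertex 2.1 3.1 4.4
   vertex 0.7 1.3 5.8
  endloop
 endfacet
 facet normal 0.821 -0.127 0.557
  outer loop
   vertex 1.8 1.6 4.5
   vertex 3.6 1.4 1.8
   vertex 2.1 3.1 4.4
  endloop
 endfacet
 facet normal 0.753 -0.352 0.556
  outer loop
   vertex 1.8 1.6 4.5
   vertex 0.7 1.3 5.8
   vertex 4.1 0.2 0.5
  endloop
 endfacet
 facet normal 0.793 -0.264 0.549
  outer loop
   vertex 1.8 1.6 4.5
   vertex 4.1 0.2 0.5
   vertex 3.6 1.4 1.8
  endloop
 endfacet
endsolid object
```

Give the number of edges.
24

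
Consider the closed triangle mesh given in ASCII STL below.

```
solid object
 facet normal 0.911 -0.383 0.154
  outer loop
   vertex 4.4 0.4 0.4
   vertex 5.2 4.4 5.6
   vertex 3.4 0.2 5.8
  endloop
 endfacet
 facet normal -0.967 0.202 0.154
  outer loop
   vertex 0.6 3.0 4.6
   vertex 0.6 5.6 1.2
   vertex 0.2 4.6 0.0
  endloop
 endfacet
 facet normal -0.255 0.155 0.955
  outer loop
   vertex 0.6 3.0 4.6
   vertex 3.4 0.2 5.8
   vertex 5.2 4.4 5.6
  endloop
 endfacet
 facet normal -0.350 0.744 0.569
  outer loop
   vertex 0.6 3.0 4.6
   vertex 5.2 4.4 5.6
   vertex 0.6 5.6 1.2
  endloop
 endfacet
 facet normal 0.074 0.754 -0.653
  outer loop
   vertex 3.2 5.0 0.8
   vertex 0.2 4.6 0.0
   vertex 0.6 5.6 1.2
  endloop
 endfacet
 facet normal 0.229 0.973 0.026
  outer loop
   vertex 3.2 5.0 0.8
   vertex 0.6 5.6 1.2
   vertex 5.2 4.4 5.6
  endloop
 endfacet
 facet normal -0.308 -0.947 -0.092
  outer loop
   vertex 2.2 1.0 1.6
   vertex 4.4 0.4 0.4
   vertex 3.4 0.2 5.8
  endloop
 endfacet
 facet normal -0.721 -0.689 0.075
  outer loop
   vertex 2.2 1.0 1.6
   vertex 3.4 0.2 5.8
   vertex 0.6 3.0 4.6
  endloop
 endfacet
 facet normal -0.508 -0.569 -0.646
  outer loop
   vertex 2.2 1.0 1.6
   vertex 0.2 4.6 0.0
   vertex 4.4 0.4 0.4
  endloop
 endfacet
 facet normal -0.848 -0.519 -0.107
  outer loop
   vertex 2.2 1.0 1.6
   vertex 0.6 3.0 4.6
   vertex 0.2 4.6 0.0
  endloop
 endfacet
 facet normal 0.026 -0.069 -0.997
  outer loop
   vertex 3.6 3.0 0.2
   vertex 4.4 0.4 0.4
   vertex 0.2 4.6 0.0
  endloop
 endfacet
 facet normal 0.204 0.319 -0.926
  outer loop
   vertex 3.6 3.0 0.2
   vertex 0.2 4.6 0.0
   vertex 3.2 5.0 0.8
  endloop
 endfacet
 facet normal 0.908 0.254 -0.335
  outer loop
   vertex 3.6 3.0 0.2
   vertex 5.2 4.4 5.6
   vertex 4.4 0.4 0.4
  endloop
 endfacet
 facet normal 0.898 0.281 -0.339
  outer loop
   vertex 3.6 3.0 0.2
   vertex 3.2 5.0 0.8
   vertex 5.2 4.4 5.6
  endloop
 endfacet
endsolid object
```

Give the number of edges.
21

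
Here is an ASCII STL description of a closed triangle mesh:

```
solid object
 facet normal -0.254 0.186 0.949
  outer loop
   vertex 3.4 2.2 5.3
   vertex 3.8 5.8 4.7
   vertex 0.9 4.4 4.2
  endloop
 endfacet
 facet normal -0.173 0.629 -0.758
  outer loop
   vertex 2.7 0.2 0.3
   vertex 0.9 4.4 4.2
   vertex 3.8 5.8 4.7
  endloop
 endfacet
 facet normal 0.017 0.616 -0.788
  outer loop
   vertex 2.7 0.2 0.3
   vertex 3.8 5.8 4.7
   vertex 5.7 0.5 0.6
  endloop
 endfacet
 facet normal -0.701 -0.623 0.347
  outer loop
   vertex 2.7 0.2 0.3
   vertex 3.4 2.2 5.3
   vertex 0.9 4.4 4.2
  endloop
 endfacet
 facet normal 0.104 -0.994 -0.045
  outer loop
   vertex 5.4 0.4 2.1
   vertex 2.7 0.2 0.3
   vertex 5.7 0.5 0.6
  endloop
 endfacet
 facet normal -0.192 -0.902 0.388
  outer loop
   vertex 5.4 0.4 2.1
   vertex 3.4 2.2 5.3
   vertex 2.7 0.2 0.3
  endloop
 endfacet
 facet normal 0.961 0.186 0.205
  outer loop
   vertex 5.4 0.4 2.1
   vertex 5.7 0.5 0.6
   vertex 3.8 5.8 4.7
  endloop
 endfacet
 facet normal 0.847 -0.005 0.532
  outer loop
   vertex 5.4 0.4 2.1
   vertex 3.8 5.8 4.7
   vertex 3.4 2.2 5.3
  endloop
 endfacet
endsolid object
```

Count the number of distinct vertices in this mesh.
6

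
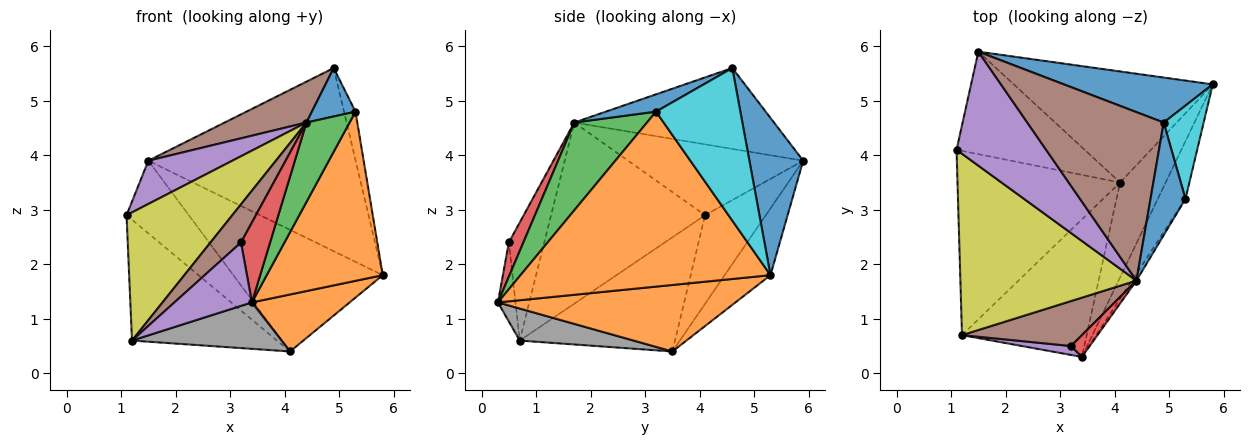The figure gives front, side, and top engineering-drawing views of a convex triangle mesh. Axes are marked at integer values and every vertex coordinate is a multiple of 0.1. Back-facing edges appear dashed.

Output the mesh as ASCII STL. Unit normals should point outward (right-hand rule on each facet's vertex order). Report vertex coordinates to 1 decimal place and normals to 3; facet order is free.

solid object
 facet normal 0.244 0.942 0.231
  outer loop
   vertex 1.5 5.9 3.9
   vertex 4.9 4.6 5.6
   vertex 5.8 5.3 1.8
  endloop
 endfacet
 facet normal 0.781 -0.321 -0.535
  outer loop
   vertex 4.1 3.5 0.4
   vertex 5.8 5.3 1.8
   vertex 3.4 0.3 1.3
  endloop
 endfacet
 facet normal -0.491 0.504 -0.710
  outer loop
   vertex 4.1 3.5 0.4
   vertex 1.1 4.1 2.9
   vertex 1.5 5.9 3.9
  endloop
 endfacet
 facet normal -0.221 0.720 -0.658
  outer loop
   vertex 4.1 3.5 0.4
   vertex 1.5 5.9 3.9
   vertex 5.8 5.3 1.8
  endloop
 endfacet
 facet normal -0.595 -0.285 0.752
  outer loop
   vertex 4.4 1.7 4.6
   vertex 1.5 5.9 3.9
   vertex 1.1 4.1 2.9
  endloop
 endfacet
 facet normal -0.499 -0.204 0.842
  outer loop
   vertex 4.4 1.7 4.6
   vertex 4.9 4.6 5.6
   vertex 1.5 5.9 3.9
  endloop
 endfacet
 facet normal -0.506 0.473 -0.721
  outer loop
   vertex 1.2 0.7 0.6
   vertex 1.1 4.1 2.9
   vertex 4.1 3.5 0.4
  endloop
 endfacet
 facet normal 0.236 -0.311 -0.921
  outer loop
   vertex 1.2 0.7 0.6
   vertex 4.1 3.5 0.4
   vertex 3.4 0.3 1.3
  endloop
 endfacet
 facet normal -0.643 -0.442 0.625
  outer loop
   vertex 1.2 0.7 0.6
   vertex 4.4 1.7 4.6
   vertex 1.1 4.1 2.9
  endloop
 endfacet
 facet normal 0.959 0.130 0.251
  outer loop
   vertex 5.3 3.2 4.8
   vertex 5.8 5.3 1.8
   vertex 4.9 4.6 5.6
  endloop
 endfacet
 facet normal 0.414 -0.360 0.836
  outer loop
   vertex 5.3 3.2 4.8
   vertex 4.9 4.6 5.6
   vertex 4.4 1.7 4.6
  endloop
 endfacet
 facet normal 0.898 -0.417 -0.142
  outer loop
   vertex 5.3 3.2 4.8
   vertex 3.4 0.3 1.3
   vertex 5.8 5.3 1.8
  endloop
 endfacet
 facet normal 0.859 -0.510 -0.044
  outer loop
   vertex 5.3 3.2 4.8
   vertex 4.4 1.7 4.6
   vertex 3.4 0.3 1.3
  endloop
 endfacet
 facet normal 0.434 -0.869 0.237
  outer loop
   vertex 3.2 0.5 2.4
   vertex 3.4 0.3 1.3
   vertex 4.4 1.7 4.6
  endloop
 endfacet
 facet normal -0.219 -0.966 0.136
  outer loop
   vertex 3.2 0.5 2.4
   vertex 1.2 0.7 0.6
   vertex 3.4 0.3 1.3
  endloop
 endfacet
 facet normal -0.600 -0.517 0.610
  outer loop
   vertex 3.2 0.5 2.4
   vertex 4.4 1.7 4.6
   vertex 1.2 0.7 0.6
  endloop
 endfacet
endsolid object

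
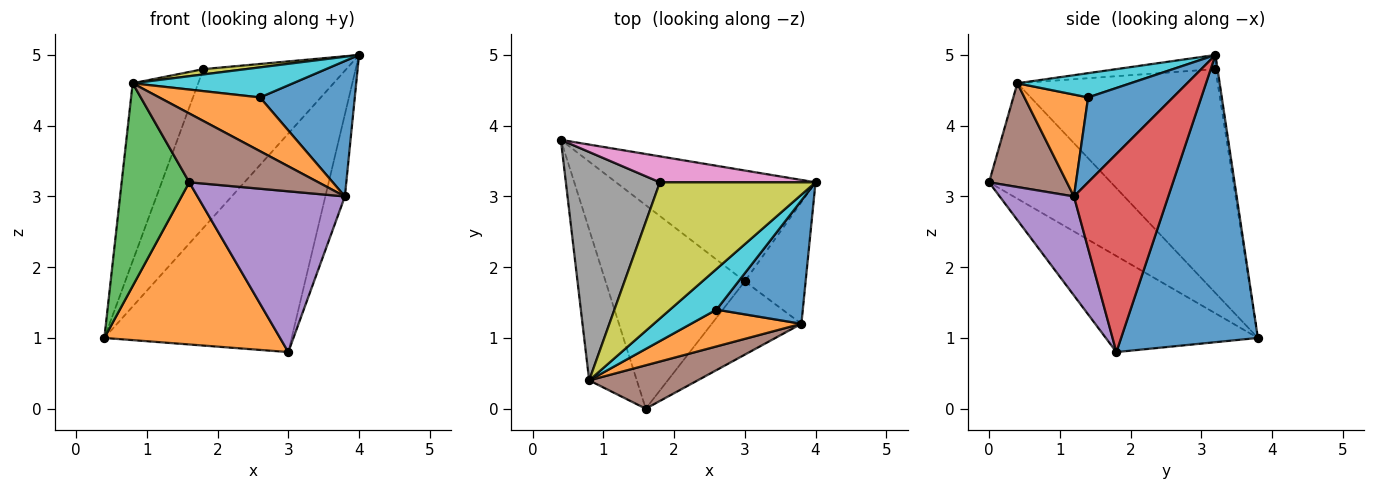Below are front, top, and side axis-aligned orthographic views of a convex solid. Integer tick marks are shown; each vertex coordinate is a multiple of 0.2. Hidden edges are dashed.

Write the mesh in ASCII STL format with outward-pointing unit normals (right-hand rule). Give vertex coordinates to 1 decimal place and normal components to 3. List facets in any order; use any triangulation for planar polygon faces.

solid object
 facet normal 0.546 0.747 -0.379
  outer loop
   vertex 3.0 1.8 0.8
   vertex 0.4 3.8 1.0
   vertex 4.0 3.2 5.0
  endloop
 endfacet
 facet normal -0.475 -0.548 -0.688
  outer loop
   vertex 3.0 1.8 0.8
   vertex 1.6 0.0 3.2
   vertex 0.4 3.8 1.0
  endloop
 endfacet
 facet normal -0.822 -0.456 -0.340
  outer loop
   vertex 0.8 0.4 4.6
   vertex 0.4 3.8 1.0
   vertex 1.6 0.0 3.2
  endloop
 endfacet
 facet normal 0.938 0.194 -0.288
  outer loop
   vertex 3.8 1.2 3.0
   vertex 3.0 1.8 0.8
   vertex 4.0 3.2 5.0
  endloop
 endfacet
 facet normal 0.417 -0.827 -0.377
  outer loop
   vertex 3.8 1.2 3.0
   vertex 1.6 0.0 3.2
   vertex 3.0 1.8 0.8
  endloop
 endfacet
 facet normal 0.454 -0.754 0.475
  outer loop
   vertex 3.8 1.2 3.0
   vertex 0.8 0.4 4.6
   vertex 1.6 0.0 3.2
  endloop
 endfacet
 facet normal -0.015 0.987 0.161
  outer loop
   vertex 1.8 3.2 4.8
   vertex 4.0 3.2 5.0
   vertex 0.4 3.8 1.0
  endloop
 endfacet
 facet normal -0.883 0.289 0.371
  outer loop
   vertex 1.8 3.2 4.8
   vertex 0.4 3.8 1.0
   vertex 0.8 0.4 4.6
  endloop
 endfacet
 facet normal -0.090 -0.039 0.995
  outer loop
   vertex 1.8 3.2 4.8
   vertex 0.8 0.4 4.6
   vertex 4.0 3.2 5.0
  endloop
 endfacet
 facet normal 0.387 -0.548 0.742
  outer loop
   vertex 2.6 1.4 4.4
   vertex 4.0 3.2 5.0
   vertex 0.8 0.4 4.6
  endloop
 endfacet
 facet normal 0.552 -0.617 0.561
  outer loop
   vertex 2.6 1.4 4.4
   vertex 3.8 1.2 3.0
   vertex 4.0 3.2 5.0
  endloop
 endfacet
 facet normal 0.462 -0.732 0.501
  outer loop
   vertex 2.6 1.4 4.4
   vertex 0.8 0.4 4.6
   vertex 3.8 1.2 3.0
  endloop
 endfacet
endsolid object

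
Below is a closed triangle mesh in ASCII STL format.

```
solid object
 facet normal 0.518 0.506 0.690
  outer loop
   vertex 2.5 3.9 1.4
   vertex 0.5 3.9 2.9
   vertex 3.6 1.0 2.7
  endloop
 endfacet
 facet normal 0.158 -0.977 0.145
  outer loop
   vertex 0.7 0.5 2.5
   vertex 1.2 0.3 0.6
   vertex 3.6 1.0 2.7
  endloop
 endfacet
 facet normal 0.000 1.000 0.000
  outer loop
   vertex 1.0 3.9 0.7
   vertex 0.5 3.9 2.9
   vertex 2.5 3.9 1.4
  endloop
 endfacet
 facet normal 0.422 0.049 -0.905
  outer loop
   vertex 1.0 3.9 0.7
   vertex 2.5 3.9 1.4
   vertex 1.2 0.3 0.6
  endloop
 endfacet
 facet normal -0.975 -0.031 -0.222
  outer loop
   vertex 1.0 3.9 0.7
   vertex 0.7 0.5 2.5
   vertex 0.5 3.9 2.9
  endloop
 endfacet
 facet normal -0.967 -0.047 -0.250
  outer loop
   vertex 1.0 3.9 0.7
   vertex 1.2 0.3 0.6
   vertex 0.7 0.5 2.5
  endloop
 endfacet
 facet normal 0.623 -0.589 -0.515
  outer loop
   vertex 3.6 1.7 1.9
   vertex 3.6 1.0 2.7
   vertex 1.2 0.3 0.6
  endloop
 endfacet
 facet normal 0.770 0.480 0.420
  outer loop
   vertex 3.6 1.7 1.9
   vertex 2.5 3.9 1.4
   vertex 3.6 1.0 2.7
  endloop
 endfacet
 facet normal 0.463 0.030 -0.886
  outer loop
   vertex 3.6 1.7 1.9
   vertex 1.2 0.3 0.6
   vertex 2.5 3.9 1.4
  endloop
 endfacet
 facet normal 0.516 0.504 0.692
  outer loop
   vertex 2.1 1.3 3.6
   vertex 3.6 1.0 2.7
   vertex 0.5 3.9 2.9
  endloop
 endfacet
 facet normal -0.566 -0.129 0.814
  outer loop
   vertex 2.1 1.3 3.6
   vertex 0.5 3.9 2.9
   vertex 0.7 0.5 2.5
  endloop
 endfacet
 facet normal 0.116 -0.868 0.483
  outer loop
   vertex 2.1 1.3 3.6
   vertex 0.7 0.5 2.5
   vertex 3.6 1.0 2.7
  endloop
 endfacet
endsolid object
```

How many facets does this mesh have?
12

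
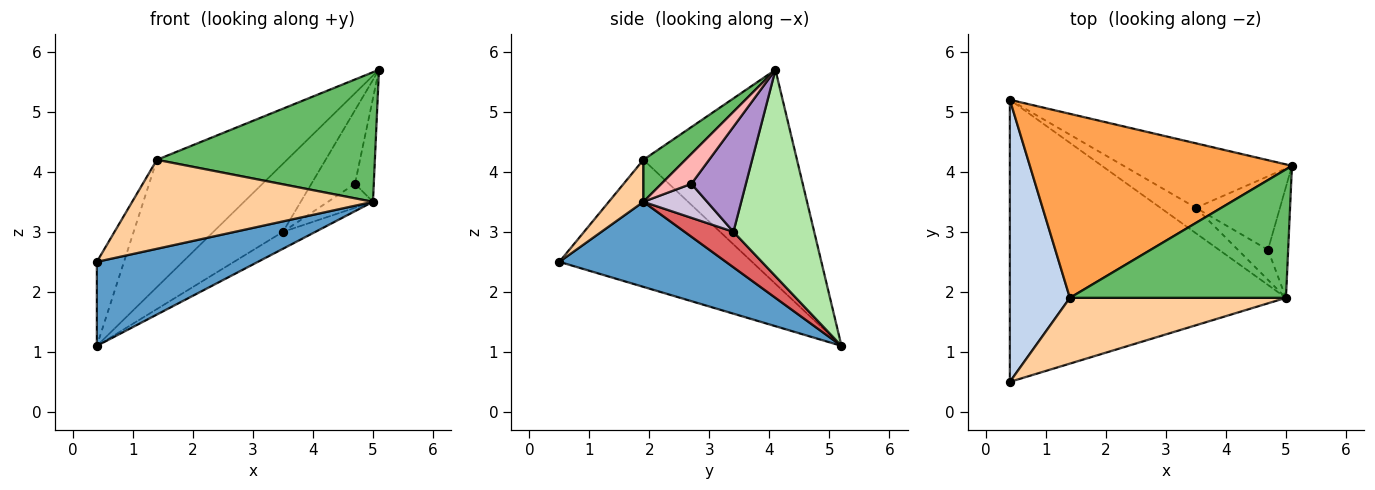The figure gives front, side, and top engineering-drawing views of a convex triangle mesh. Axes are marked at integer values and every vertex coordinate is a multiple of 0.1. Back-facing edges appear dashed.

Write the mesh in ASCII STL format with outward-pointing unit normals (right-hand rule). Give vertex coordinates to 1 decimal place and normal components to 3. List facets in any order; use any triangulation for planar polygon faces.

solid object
 facet normal 0.283 -0.274 -0.919
  outer loop
   vertex 5.0 1.9 3.5
   vertex 0.4 0.5 2.5
   vertex 0.4 5.2 1.1
  endloop
 endfacet
 facet normal -0.897 0.126 0.424
  outer loop
   vertex 1.4 1.9 4.2
   vertex 0.4 5.2 1.1
   vertex 0.4 0.5 2.5
  endloop
 endfacet
 facet normal -0.558 0.472 0.683
  outer loop
   vertex 1.4 1.9 4.2
   vertex 5.1 4.1 5.7
   vertex 0.4 5.2 1.1
  endloop
 endfacet
 facet normal 0.115 -0.799 0.590
  outer loop
   vertex 1.4 1.9 4.2
   vertex 0.4 0.5 2.5
   vertex 5.0 1.9 3.5
  endloop
 endfacet
 facet normal 0.136 -0.704 0.697
  outer loop
   vertex 1.4 1.9 4.2
   vertex 5.0 1.9 3.5
   vertex 5.1 4.1 5.7
  endloop
 endfacet
 facet normal 0.645 0.555 -0.526
  outer loop
   vertex 3.5 3.4 3.0
   vertex 0.4 5.2 1.1
   vertex 5.1 4.1 5.7
  endloop
 endfacet
 facet normal 0.640 0.426 -0.640
  outer loop
   vertex 3.5 3.4 3.0
   vertex 5.0 1.9 3.5
   vertex 0.4 5.2 1.1
  endloop
 endfacet
 facet normal 0.736 0.462 -0.495
  outer loop
   vertex 4.7 2.7 3.8
   vertex 5.1 4.1 5.7
   vertex 5.0 1.9 3.5
  endloop
 endfacet
 facet normal 0.662 0.530 -0.530
  outer loop
   vertex 4.7 2.7 3.8
   vertex 3.5 3.4 3.0
   vertex 5.1 4.1 5.7
  endloop
 endfacet
 facet normal 0.663 0.468 -0.585
  outer loop
   vertex 4.7 2.7 3.8
   vertex 5.0 1.9 3.5
   vertex 3.5 3.4 3.0
  endloop
 endfacet
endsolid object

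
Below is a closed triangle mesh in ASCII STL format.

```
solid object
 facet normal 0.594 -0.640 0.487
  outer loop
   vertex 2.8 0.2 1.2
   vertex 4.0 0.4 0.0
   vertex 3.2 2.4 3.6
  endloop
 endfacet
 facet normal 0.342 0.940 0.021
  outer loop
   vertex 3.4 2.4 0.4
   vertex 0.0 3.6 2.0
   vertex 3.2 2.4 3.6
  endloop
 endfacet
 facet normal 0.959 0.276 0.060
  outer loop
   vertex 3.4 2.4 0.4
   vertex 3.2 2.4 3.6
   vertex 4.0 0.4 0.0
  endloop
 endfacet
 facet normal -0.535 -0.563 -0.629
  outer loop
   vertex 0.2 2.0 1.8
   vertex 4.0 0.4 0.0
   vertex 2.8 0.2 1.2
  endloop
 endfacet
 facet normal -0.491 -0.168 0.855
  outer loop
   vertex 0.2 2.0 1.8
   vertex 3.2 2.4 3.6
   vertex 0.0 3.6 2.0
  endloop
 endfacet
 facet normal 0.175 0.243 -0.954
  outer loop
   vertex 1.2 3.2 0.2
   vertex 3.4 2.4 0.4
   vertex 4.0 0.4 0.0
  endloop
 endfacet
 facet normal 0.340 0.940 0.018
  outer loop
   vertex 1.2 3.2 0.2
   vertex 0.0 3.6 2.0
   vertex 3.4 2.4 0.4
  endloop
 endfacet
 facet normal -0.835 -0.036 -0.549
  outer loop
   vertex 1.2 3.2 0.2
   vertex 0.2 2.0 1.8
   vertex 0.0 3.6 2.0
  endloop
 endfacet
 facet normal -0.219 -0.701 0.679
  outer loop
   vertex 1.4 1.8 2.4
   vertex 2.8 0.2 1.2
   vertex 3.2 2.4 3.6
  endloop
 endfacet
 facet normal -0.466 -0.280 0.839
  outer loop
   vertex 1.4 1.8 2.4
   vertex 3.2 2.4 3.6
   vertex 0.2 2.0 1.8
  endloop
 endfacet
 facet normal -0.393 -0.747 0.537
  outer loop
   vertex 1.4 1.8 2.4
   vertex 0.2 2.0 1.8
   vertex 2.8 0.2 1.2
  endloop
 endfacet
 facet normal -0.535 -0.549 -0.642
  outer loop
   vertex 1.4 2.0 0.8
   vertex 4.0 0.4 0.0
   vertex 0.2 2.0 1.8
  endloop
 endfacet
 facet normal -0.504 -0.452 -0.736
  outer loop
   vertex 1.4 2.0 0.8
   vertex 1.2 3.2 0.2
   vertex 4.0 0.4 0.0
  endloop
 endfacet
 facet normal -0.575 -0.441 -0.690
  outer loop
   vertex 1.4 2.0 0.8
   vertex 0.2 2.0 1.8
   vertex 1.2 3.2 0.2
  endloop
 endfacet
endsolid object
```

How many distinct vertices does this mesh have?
9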